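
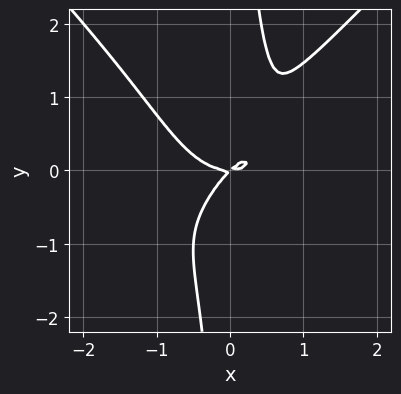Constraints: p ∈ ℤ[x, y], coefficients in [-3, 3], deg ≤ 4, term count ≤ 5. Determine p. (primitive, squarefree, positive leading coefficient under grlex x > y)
x^3*y - x*y^3 + x^3 - x*y + y^2

First, degree: no degree-3 curve has this shape, so deg p = 4.
Next, from the visible intercepts: it meets the y-axis at y = 0 (among the integer gridlines); it meets the x-axis at x = 0 (among the integer gridlines).
Finally, assembling these constraints gives the stated polynomial.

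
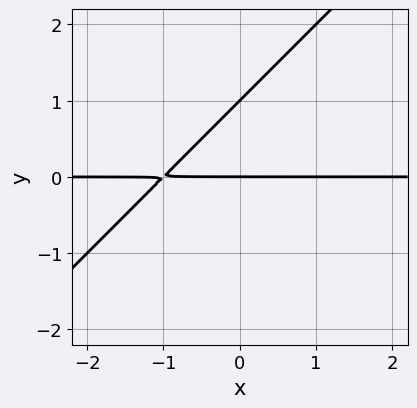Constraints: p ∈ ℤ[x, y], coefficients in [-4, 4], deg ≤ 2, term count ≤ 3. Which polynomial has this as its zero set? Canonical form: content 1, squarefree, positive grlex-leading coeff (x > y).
x*y - y^2 + y

First, degree: the shape is more complex than any degree-1 curve, so deg p = 2.
Next, from the visible intercepts: every point of the x-axis in the box is on the curve; among the integer gridlines, it crosses the y-axis at y ∈ {0, 1}.
Finally, the integer polynomial consistent with all of this is the stated p.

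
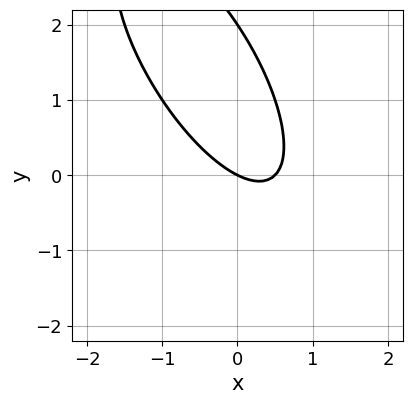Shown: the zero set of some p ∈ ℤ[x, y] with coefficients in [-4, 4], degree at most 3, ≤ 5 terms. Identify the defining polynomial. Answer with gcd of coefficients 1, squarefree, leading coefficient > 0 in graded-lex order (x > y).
2*x^2 + 2*x*y + y^2 - x - 2*y

First, degree: the shape is more complex than any degree-1 curve, so deg p = 2.
Next, reading off the gridlines: one x-axis crossing is at x = 0; among the integer gridlines, it crosses the y-axis at y ∈ {0, 2}.
Finally, fitting integer coefficients to these (and the overall shape) gives p.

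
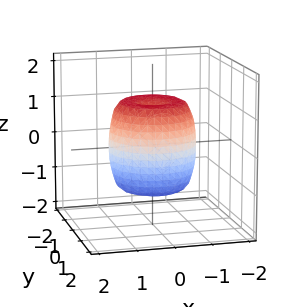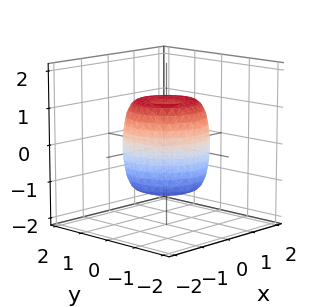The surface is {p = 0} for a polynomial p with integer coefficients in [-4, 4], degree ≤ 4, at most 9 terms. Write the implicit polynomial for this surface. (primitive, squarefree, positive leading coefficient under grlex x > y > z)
The degree is 4 — no degree-3 surface has this shape.
Symmetry: the z-axis is an axis of rotation, so x and y enter only as x² + y².
Observable constraints: the z-axis gridline crossings are at z ∈ {-1, 1}; a circular section at z = 0 has radius between 1 and 2.
Putting this together gives p.

2*x^4 + 4*x^2*y^2 + 2*y^4 - 2*x^2 - 2*y^2 + z^2 - 1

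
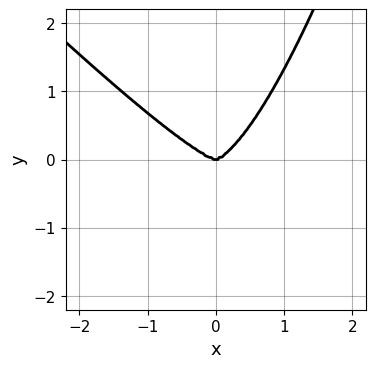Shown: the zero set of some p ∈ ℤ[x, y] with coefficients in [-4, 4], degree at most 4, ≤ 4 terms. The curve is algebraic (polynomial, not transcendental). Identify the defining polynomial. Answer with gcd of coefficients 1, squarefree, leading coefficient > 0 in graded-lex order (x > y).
x^4 + x^3*y - y^3

(a) deg p = 4. A generic line meets the curve in up to 4 points.
(b) Checking where it meets the axes: one x-axis crossing is at x = 0; it meets the y-axis at y = 0 (among the integer gridlines).
(c) Together with the visible shape, these determine p as stated.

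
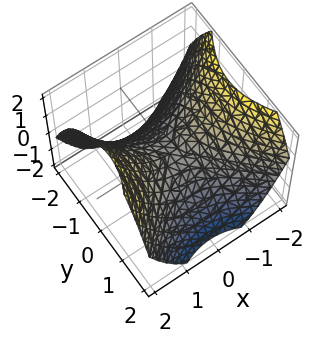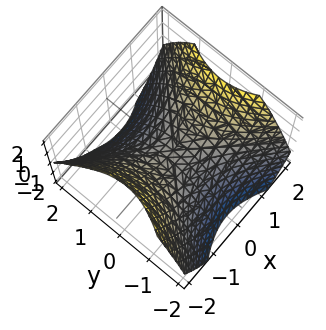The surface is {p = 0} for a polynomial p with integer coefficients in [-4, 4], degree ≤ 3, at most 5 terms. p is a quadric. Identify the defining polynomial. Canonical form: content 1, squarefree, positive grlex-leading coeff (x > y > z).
2*x^2 - 2*y^2 - 3*z

(a) Degree: a hyperbolic paraboloid; a quadric, so deg p = 2.
(b) Symmetries: the x ↦ −x reflection is a symmetry, so x appears only in even powers; mirror symmetry y ↦ −y ⇒ only even powers of y.
(c) From the axis intercepts and sections: one y-axis crossing is at y = 0; it crosses the x-axis at the gridline x = 0; it meets the z-axis at z = 0 (among the integer gridlines).
(d) The integer polynomial consistent with all of this is the stated p.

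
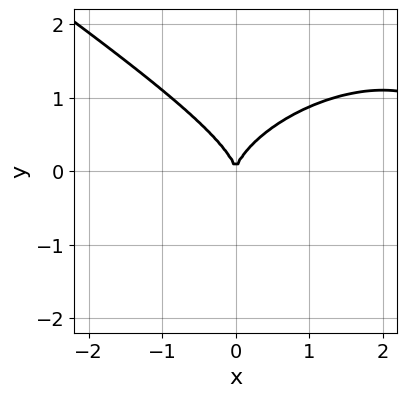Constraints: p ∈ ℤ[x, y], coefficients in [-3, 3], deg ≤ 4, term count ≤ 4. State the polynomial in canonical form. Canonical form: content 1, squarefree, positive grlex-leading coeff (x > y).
1. Degree: the shape is more complex than any degree-2 curve, so deg p = 3.
2. From the axis intercepts and sections: it crosses the x-axis at the gridline x = 0; it crosses the y-axis at the gridline y = 0.
3. Together with the visible shape, these determine p as stated.

x^3 + 3*y^3 - 3*x^2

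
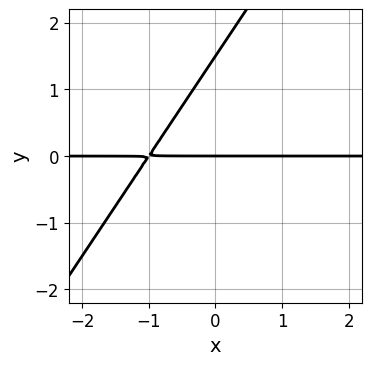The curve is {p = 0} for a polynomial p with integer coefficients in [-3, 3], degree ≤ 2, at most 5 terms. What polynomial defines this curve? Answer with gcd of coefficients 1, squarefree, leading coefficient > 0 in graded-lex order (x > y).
(a) The degree is 2 — a generic line meets the curve in up to 2 points.
(b) From the visible intercepts: every point of the x-axis in the box is on the curve; one y-axis crossing is at y = 0.
(c) These observations pin down the coefficients.

3*x*y - 2*y^2 + 3*y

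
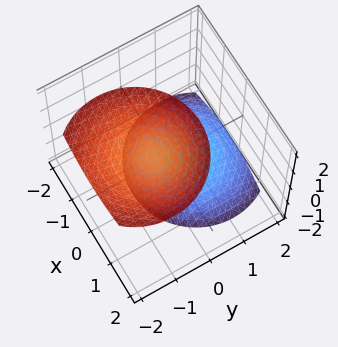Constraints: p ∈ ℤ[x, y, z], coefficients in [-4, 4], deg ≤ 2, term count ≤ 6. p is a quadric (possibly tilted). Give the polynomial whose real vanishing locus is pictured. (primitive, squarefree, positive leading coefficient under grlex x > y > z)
3*x^2 - x*z + 3*y^2 + 3*y*z - 2*z^2 + 3

1. I count 2 distinct pieces.
2. Degree: the shape is more complex than any degree-1 surface, so deg p = 2.
3. Observable constraints: the surface avoids every integer x-axis point in the box; the surface avoids every integer y-axis point in the box.
4. Solving for integer coefficients yields p as stated.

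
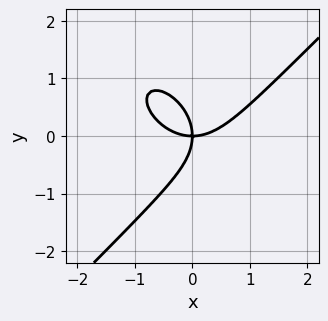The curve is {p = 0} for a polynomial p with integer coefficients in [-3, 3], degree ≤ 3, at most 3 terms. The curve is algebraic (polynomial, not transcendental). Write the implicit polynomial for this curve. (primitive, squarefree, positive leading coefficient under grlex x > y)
First, degree: no degree-2 curve has this shape, so deg p = 3.
Next, reading off the gridlines: it crosses the x-axis at the gridline x = 0; one y-axis crossing is at y = 0.
Finally, assembling these constraints gives the stated polynomial.

2*x^3 - 2*y^3 - 3*x*y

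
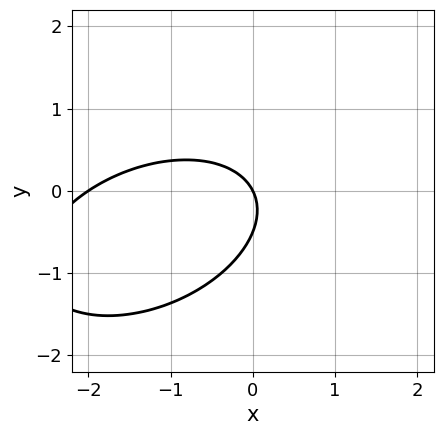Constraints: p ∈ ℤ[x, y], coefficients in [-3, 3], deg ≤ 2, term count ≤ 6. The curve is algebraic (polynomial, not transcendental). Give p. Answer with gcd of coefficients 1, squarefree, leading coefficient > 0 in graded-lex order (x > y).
x^2 - x*y + 2*y^2 + 2*x + y

(a) Degree: a generic line meets the curve in up to 2 points, so deg p = 2.
(b) From the visible intercepts: the x-axis gridline crossings are at x ∈ {-2, 0}; one y-axis crossing is at y = 0.
(c) The integer polynomial consistent with all of this is the stated p.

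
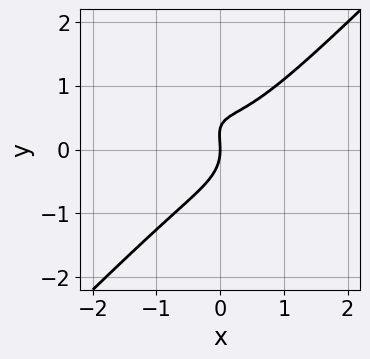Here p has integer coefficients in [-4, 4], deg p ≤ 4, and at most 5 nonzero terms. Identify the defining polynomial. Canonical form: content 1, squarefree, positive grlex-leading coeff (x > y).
1. The degree is 3 — a generic line meets the curve in up to 3 points.
2. Reading off the gridlines: one y-axis crossing is at y = 0; it crosses the x-axis at the gridline x = 0.
3. Matching integer coefficients to the picture gives p.

3*x^3 - 3*y^3 - 2*x*y + y^2 + 2*x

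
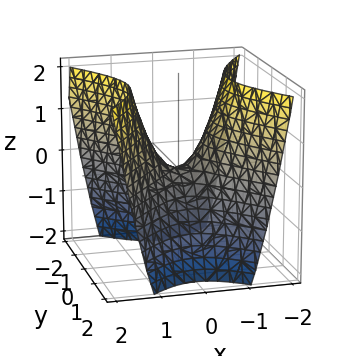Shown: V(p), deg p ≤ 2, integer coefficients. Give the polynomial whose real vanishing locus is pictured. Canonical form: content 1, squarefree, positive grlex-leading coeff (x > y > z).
Degree: a saddle surface; a quadric, so deg p = 2.
Symmetries: it's symmetric under x → −x, forcing even powers of x; the y ↦ −y reflection is a symmetry, so y appears only in even powers.
Checking where it meets the axes: one x-axis crossing is at x = 0; it crosses the y-axis at the gridline y = 0; it meets the z-axis at z = 0 (among the integer gridlines).
Matching integer coefficients to the picture gives p.

3*x^2 - 2*y^2 - 2*z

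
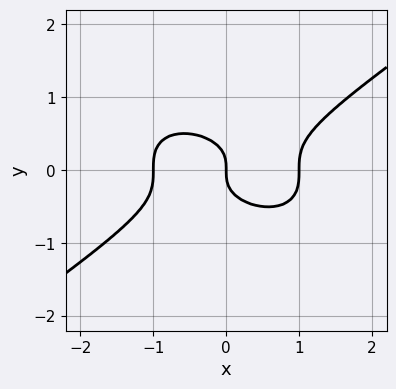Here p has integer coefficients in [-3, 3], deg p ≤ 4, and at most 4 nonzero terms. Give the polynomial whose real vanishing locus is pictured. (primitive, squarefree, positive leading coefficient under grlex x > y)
x^3 - 3*y^3 - x

First, degree: the shape is more complex than any degree-2 curve, so deg p = 3.
Next, checking where it meets the axes: the x-axis gridline crossings are at x ∈ {-1, 0, 1}; it meets the y-axis at y = 0 (among the integer gridlines).
Finally, assembling these constraints gives the stated polynomial.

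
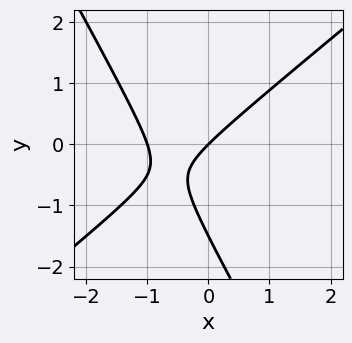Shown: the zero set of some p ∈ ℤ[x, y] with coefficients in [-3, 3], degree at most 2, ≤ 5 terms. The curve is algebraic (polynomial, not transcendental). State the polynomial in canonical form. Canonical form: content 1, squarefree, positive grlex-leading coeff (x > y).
3*x^2 - 2*x*y - 2*y^2 + 3*x - 3*y

First, the degree is 2 — a generic line meets the curve in up to 2 points.
Then, from the visible intercepts: one y-axis crossing is at y = 0; the x-axis gridline crossings are at x ∈ {-1, 0}.
Finally, matching integer coefficients to the picture gives p.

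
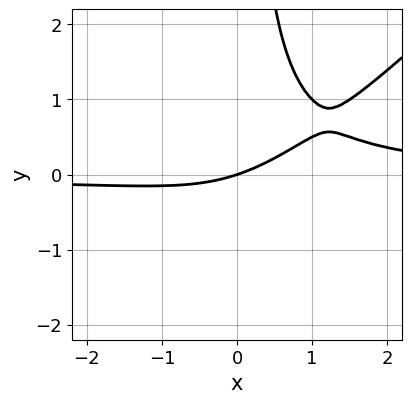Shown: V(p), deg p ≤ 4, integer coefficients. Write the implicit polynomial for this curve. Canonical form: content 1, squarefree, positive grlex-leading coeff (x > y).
2*x^2*y - 2*x*y^2 - 2*x*y - x + 3*y

(a) The degree is 3 — no degree-2 curve has this shape.
(b) From the visible intercepts: one x-axis crossing is at x = 0; it meets the y-axis at y = 0 (among the integer gridlines).
(c) Assembling these constraints gives the stated polynomial.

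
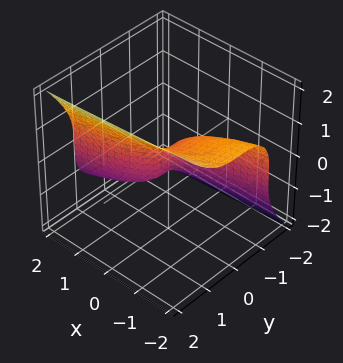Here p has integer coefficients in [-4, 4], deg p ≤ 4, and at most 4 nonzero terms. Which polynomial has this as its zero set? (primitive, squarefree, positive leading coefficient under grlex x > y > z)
3*y^3 - 2*z^3 - 2*x

1. Degree: no degree-2 surface has this shape, so deg p = 3.
2. From the visible intercepts: one x-axis crossing is at x = 0; one z-axis crossing is at z = 0.
3. Solving for integer coefficients yields p as stated.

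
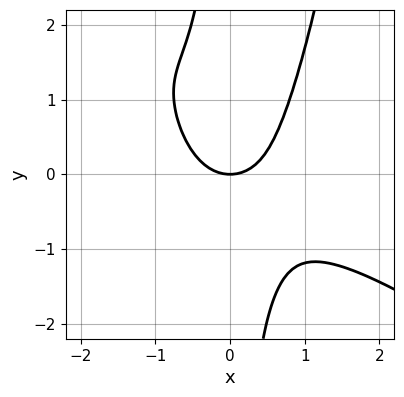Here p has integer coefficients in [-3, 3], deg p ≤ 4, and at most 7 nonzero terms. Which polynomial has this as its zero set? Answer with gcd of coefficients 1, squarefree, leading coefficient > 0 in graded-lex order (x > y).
2*x^4 + 3*x^3*y - 2*x*y^2 + 2*x^2 - 2*y

First, deg p = 4. A generic line meets the curve in up to 4 points.
Then, from the visible intercepts: it crosses the x-axis at the gridline x = 0; it meets the y-axis at y = 0 (among the integer gridlines).
Finally, assembling these constraints gives the stated polynomial.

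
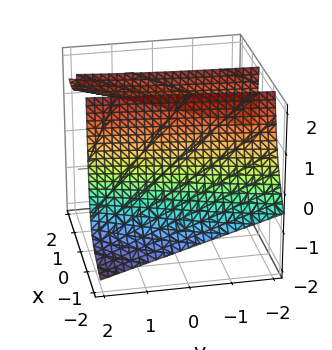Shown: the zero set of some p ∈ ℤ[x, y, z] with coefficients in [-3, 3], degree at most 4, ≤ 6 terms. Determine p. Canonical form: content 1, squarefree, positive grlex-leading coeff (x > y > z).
1. I count 2 distinct pieces.
2. The degree is 3 — a generic line meets the surface in up to 3 points.
3. From the visible intercepts: the surface avoids every integer z-axis point in the box; no y-intercept at any integer in the box.
4. Matching integer coefficients to the picture gives p.

x^3 - 2*x^2*z + x*y - x*z + 2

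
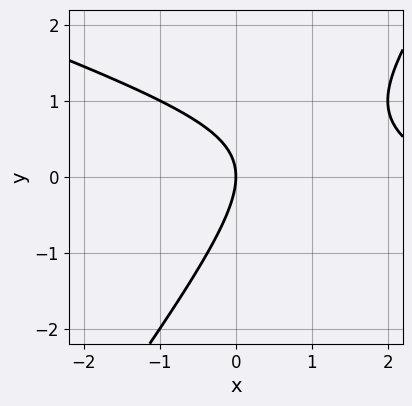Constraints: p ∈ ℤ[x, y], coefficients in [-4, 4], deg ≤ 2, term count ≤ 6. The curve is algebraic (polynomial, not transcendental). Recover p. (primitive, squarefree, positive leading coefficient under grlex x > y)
The degree is 2 — the shape is more complex than any degree-1 curve.
From the axis intercepts and sections: it meets the y-axis at y = 0 (among the integer gridlines); one x-axis crossing is at x = 0.
Assembling these constraints gives the stated polynomial.

x^2 + 2*x*y - 2*y^2 - 3*x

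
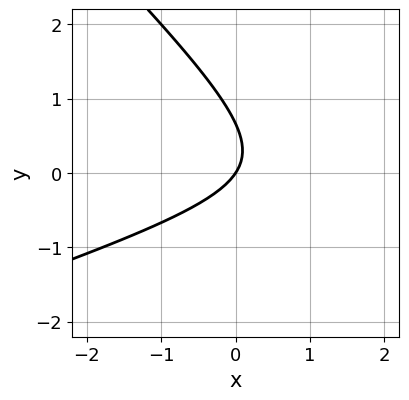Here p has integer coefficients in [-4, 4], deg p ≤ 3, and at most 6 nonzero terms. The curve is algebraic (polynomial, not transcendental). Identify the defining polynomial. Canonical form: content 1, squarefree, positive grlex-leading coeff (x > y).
(a) deg p = 2. A generic line meets the curve in up to 2 points.
(b) Checking where it meets the axes: one x-axis crossing is at x = 0; it crosses the y-axis at the gridline y = 0.
(c) Putting this together gives p.

x^2 - 2*x*y - 3*y^2 - 3*x + 2*y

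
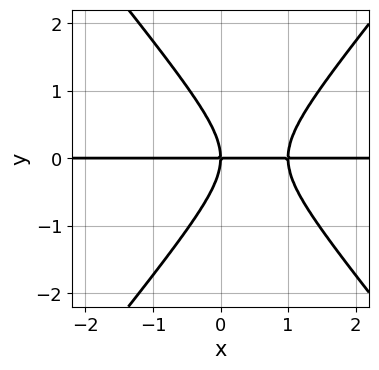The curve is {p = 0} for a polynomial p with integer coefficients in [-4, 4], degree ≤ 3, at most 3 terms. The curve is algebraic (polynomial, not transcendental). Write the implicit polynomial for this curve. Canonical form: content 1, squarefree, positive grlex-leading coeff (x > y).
3*x^2*y - 2*y^3 - 3*x*y

1. deg p = 3. A generic line meets the curve in up to 3 points.
2. From the axis intercepts and sections: it meets the y-axis at y = 0 (among the integer gridlines); every point of the x-axis in the box is on the curve.
3. These observations pin down the coefficients.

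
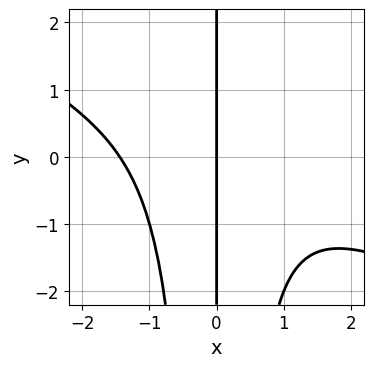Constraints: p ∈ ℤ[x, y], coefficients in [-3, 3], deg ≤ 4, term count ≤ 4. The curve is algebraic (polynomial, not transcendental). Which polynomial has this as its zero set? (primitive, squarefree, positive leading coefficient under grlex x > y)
(a) Degree: the shape is more complex than any degree-3 curve, so deg p = 4.
(b) From the axis intercepts and sections: the visible y-axis segment lies entirely on the curve; it meets the x-axis at x = 0 (among the integer gridlines).
(c) Putting this together gives p.

x^4 + 2*x^3*y + 3*x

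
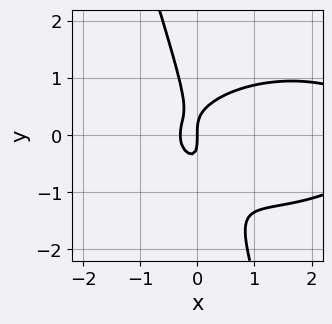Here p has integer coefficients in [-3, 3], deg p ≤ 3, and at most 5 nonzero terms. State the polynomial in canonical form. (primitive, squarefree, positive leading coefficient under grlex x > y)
Degree: a generic line meets the curve in up to 3 points, so deg p = 3.
From the axis intercepts and sections: it crosses the y-axis at the gridline y = 0; one x-axis crossing is at x = 0.
Together with the visible shape, these determine p as stated.

x^3 + 3*x*y^2 + y^3 - 3*x^2 - x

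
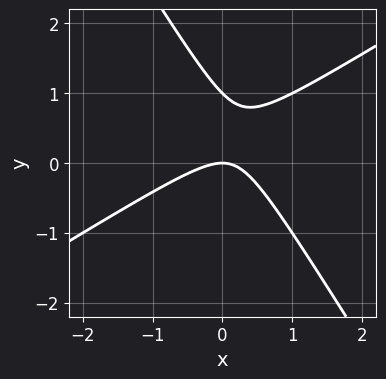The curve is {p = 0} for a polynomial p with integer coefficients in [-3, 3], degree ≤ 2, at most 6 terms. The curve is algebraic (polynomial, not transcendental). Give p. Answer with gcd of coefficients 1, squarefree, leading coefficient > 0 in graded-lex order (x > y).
x^2 - x*y - y^2 + y

1. Degree: no degree-1 curve has this shape, so deg p = 2.
2. Reading off the gridlines: it meets the x-axis at x = 0 (among the integer gridlines); among the integer gridlines, it crosses the y-axis at y ∈ {0, 1}.
3. Matching integer coefficients to the picture gives p.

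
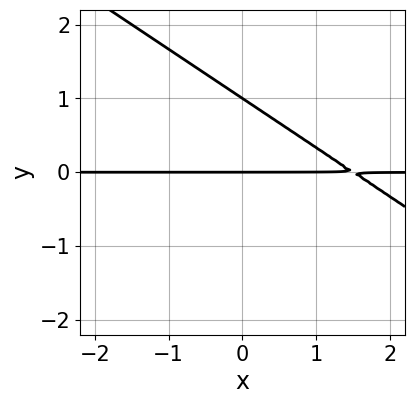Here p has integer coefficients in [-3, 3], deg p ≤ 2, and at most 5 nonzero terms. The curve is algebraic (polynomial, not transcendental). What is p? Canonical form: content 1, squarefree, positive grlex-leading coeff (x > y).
2*x*y + 3*y^2 - 3*y

1. deg p = 2.
2. Observable constraints: among the integer gridlines, it crosses the y-axis at y ∈ {0, 1}; every point of the x-axis in the box is on the curve.
3. Together with the visible shape, these determine p as stated.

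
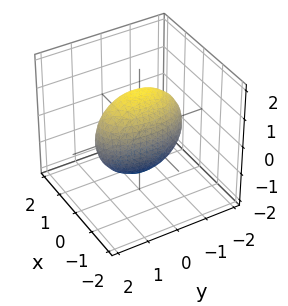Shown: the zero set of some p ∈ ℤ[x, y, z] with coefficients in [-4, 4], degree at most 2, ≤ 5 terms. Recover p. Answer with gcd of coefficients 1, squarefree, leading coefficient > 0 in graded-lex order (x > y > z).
3*x^2 + y^2 + z^2 - 2

First, the degree is 2 — a closed, bounded, convex surface; a quadric.
Then, symmetries: mirror symmetry x ↦ −x ⇒ only even powers of x; the z ↦ −z reflection is a symmetry, so z appears only in even powers; mirror symmetry y ↦ −y ⇒ only even powers of y.
Finally, fitting integer coefficients to these (and the overall shape) gives p.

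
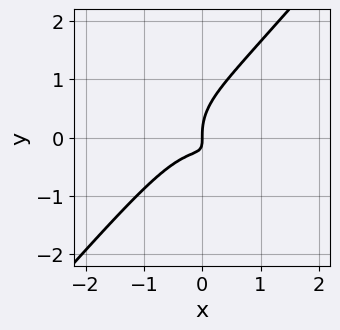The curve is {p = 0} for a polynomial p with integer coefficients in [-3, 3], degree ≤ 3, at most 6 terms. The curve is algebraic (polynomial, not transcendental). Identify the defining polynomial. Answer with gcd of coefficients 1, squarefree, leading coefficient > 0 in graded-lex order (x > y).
deg p = 3. A generic line meets the curve in up to 3 points.
Observable constraints: it meets the y-axis at y = 0 (among the integer gridlines); one x-axis crossing is at x = 0.
Assembling these constraints gives the stated polynomial.

3*x^3 - 2*y^3 + 3*x*y + x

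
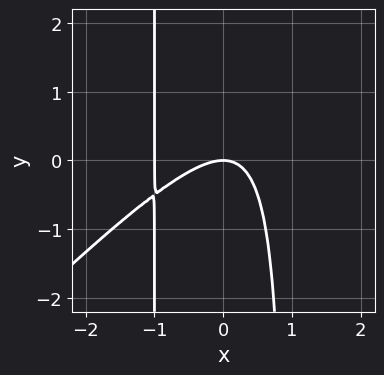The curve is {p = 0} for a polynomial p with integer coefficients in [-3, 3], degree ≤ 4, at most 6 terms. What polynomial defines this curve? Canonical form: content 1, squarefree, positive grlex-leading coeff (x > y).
x^3 - x^2*y + x^2 + y

deg p = 3. No degree-2 curve has this shape.
From the axis intercepts and sections: one y-axis crossing is at y = 0; among the integer gridlines, it crosses the x-axis at x ∈ {-1, 0}.
Fitting integer coefficients to these (and the overall shape) gives p.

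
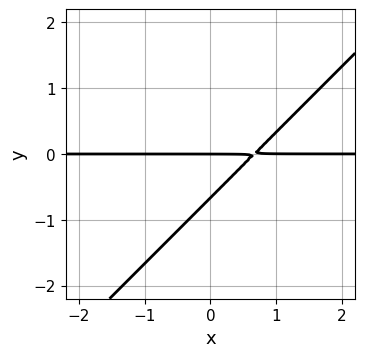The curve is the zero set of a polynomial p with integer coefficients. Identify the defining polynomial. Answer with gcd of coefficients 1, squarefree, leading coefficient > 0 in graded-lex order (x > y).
1. Degree: the shape is more complex than any degree-1 curve, so deg p = 2.
2. Checking where it meets the axes: every point of the x-axis in the box is on the curve; it crosses the y-axis at the gridline y = 0.
3. Fitting integer coefficients to these (and the overall shape) gives p.

3*x*y - 3*y^2 - 2*y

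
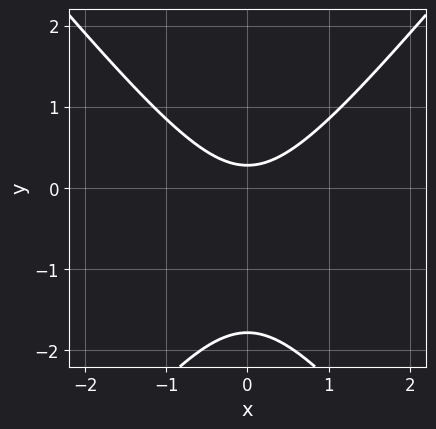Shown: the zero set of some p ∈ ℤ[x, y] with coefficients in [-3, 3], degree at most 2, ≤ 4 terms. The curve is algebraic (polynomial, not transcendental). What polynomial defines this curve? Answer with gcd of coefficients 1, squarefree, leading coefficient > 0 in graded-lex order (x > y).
deg p = 2. No degree-1 curve has this shape.
Symmetries: mirror symmetry x ↦ −x ⇒ only even powers of x.
From the axis intercepts and sections: no x-intercept at any integer in the box.
These observations pin down the coefficients.

3*x^2 - 2*y^2 - 3*y + 1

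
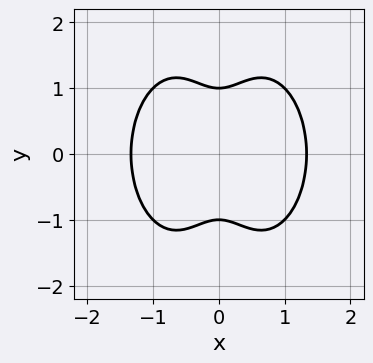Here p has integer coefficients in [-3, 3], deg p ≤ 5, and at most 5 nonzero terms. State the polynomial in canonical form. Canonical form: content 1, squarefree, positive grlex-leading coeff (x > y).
2*x^4 + x^2*y^2 - 3*x^2 + y^2 - 1

deg p = 4. No degree-3 curve has this shape.
Symmetries: mirror symmetry y ↦ −y ⇒ only even powers of y; it's symmetric under x → −x, forcing even powers of x.
Against the integer gridlines: the y-axis gridline crossings are at y ∈ {-1, 1}.
These observations pin down the coefficients.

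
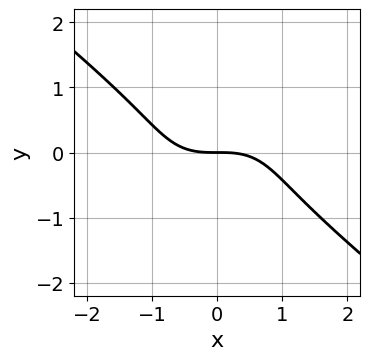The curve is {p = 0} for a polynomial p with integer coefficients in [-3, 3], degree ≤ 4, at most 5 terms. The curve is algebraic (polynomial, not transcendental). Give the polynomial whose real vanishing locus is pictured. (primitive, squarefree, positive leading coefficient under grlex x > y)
x^3 + 2*y^3 + 2*y

First, the degree is 3 — a generic line meets the curve in up to 3 points.
Next, from the visible intercepts: it crosses the y-axis at the gridline y = 0; it meets the x-axis at x = 0 (among the integer gridlines).
Finally, together with the visible shape, these determine p as stated.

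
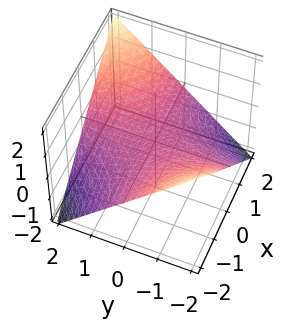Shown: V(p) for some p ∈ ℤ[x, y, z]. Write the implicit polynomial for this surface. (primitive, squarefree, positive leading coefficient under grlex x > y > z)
x*y - 2*z

(a) The degree is 2 — a saddle surface; a quadric.
(b) Reading off the gridlines: every point of the y-axis in the box is on the surface; the visible x-axis segment lies entirely on the surface; it crosses the z-axis at the gridline z = 0.
(c) Assembling these constraints gives the stated polynomial.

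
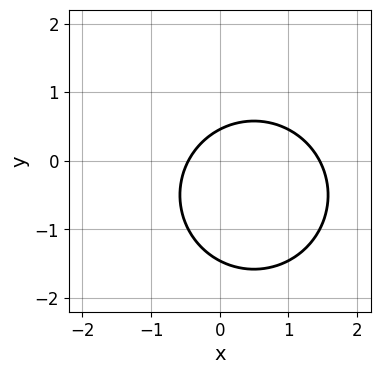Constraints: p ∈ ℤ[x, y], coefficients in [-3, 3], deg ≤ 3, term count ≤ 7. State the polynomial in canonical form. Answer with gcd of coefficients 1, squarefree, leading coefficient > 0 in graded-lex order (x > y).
(a) deg p = 2. A generic line meets the curve in up to 2 points.
(b) Putting this together gives p.

3*x^2 + 3*y^2 - 3*x + 3*y - 2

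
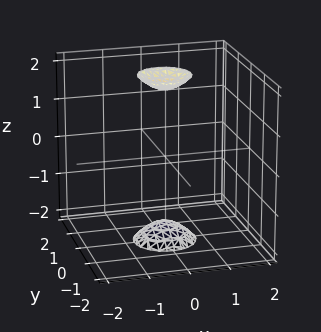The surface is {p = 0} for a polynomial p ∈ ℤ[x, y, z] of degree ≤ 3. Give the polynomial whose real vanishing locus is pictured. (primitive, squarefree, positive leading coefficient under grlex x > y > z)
1. I count 2 distinct pieces. Treating them together as one polynomial.
2. The degree is 2 — two sheets facing apart; a quadric.
3. Symmetries: the z-axis is an axis of rotation, so x and y enter only as x² + y²; mirror symmetry z ↦ −z ⇒ only even powers of z.
4. Observable constraints: a circular section at z = 2 has radius between 0 and 1; no y-intercept at any integer in the box; no x-intercept at any integer in the box.
5. Fitting integer coefficients to these (and the overall shape) gives p.

3*x^2 + 3*y^2 - z^2 + 3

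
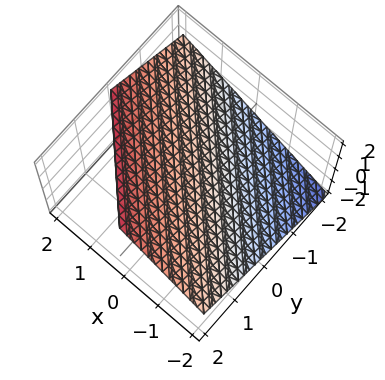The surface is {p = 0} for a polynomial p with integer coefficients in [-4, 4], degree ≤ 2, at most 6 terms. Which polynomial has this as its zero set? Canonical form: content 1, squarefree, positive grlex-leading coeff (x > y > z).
First, degree: every cross-section is a straight line — this is a plane, so deg p = 1.
Then, from the visible intercepts: it meets the x-axis at x = -1 (among the integer gridlines); it crosses the y-axis at the gridline y = -1.
Finally, matching integer coefficients to the picture gives p.

2*x + 2*y - 3*z + 2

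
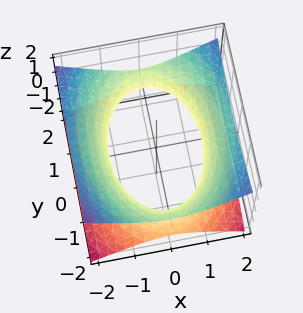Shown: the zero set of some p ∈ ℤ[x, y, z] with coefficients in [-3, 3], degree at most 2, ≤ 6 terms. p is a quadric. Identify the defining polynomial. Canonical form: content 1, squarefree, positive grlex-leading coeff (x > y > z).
1. deg p = 2.
2. Symmetries: the y ↦ −y reflection is a symmetry, so y appears only in even powers; the z ↦ −z reflection is a symmetry, so z appears only in even powers; mirror symmetry x ↦ −x ⇒ only even powers of x.
3. From the visible intercepts: the surface avoids every integer z-axis point in the box.
4. Solving for integer coefficients yields p as stated.

2*x^2 + y^2 - 3*z^2 - 3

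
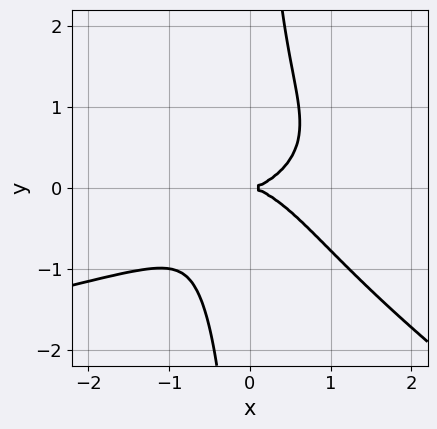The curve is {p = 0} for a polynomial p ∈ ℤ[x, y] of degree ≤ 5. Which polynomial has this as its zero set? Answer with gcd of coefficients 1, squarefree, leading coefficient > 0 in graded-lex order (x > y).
2*x^2*y^2 + 3*x*y^3 + 2*x^3 - 3*y^2

1. The degree is 4 — a generic line meets the curve in up to 4 points.
2. Reading off the gridlines: it crosses the y-axis at the gridline y = 0; it meets the x-axis at x = 0 (among the integer gridlines).
3. Together with the visible shape, these determine p as stated.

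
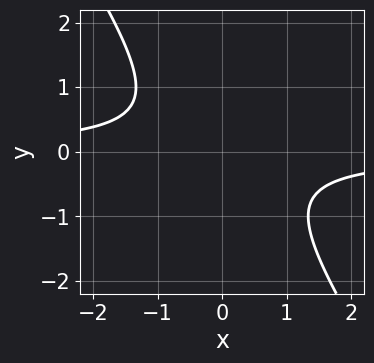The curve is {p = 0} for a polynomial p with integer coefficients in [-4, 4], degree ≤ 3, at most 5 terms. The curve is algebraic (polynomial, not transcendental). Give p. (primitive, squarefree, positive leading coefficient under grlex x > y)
3*x*y + 2*y^2 + 2

The degree is 2 — no degree-1 curve has this shape.
From the axis intercepts and sections: the curve avoids every integer x-axis point in the box; no y-intercept at any integer in the box.
These observations pin down the coefficients.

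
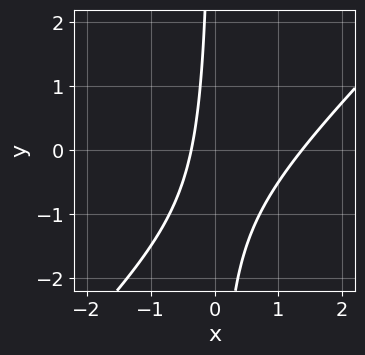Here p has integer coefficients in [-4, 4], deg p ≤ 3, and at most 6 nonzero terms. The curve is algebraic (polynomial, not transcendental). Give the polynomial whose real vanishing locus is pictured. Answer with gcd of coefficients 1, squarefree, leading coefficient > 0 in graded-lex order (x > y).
2*x^2 - 2*x*y - 2*x - 1

(a) The degree is 2 — the shape is more complex than any degree-1 curve.
(b) Checking where it meets the axes: the curve avoids every integer y-axis point in the box.
(c) Fitting integer coefficients to these (and the overall shape) gives p.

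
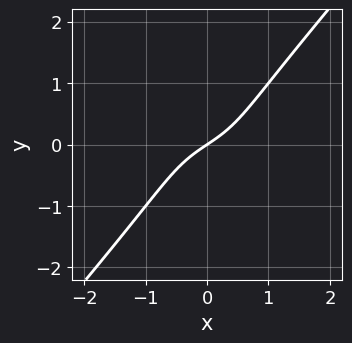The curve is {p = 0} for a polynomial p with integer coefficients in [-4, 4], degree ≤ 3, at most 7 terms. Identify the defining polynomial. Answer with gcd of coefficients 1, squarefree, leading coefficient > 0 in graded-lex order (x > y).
First, degree: the shape is more complex than any degree-2 curve, so deg p = 3.
Then, reading off the gridlines: one y-axis crossing is at y = 0; it crosses the x-axis at the gridline x = 0.
Finally, matching integer coefficients to the picture gives p.

2*x^3 + x^2*y - 2*y^3 + 2*x - 3*y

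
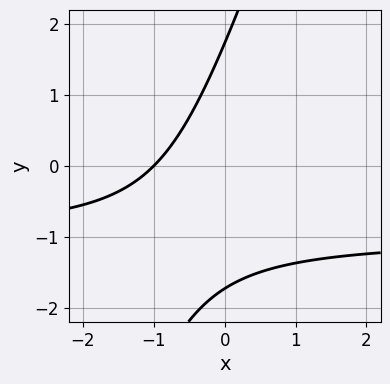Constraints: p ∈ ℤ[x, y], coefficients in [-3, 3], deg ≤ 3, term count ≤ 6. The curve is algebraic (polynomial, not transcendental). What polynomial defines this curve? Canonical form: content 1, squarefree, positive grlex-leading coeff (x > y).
3*x*y - y^2 + 3*x + 3

First, deg p = 2. No degree-1 curve has this shape.
Then, from the axis intercepts and sections: it crosses the x-axis at the gridline x = -1.
Finally, assembling these constraints gives the stated polynomial.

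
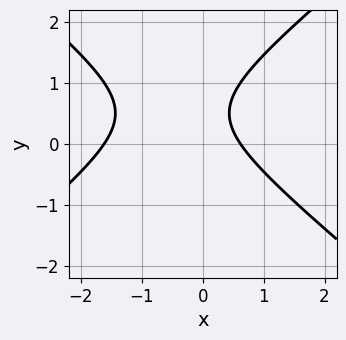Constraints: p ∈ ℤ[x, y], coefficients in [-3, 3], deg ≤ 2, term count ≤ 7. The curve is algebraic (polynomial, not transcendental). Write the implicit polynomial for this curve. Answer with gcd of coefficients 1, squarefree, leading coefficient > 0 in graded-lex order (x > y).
2*x^2 - 3*y^2 + 2*x + 3*y - 2

(a) Degree: no degree-1 curve has this shape, so deg p = 2.
(b) Checking where it meets the axes: no y-intercept at any integer in the box.
(c) Putting this together gives p.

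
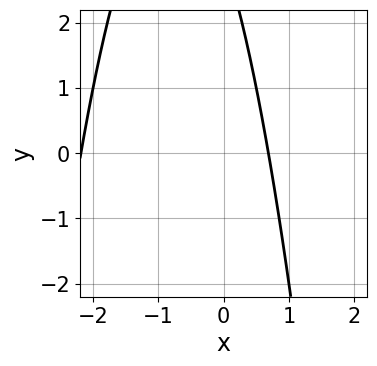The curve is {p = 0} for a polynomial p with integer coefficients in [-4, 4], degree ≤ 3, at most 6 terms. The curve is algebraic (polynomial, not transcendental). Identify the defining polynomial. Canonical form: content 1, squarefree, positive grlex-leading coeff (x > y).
deg p = 2.
Against the integer gridlines: the curve avoids every integer y-axis point in the box.
Solving for integer coefficients yields p as stated.

2*x^2 + 3*x + y - 3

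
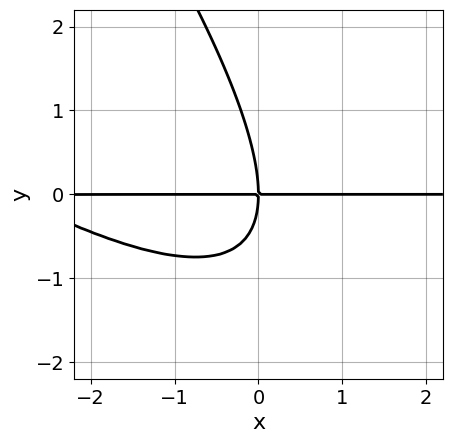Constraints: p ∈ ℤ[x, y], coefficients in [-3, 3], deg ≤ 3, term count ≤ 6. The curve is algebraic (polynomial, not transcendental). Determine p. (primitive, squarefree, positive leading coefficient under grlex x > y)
deg p = 3.
Against the integer gridlines: it meets the y-axis at y = 0 (among the integer gridlines); every point of the x-axis in the box is on the curve.
Solving for integer coefficients yields p as stated.

x^2*y + 2*x*y^2 + y^3 + 3*x*y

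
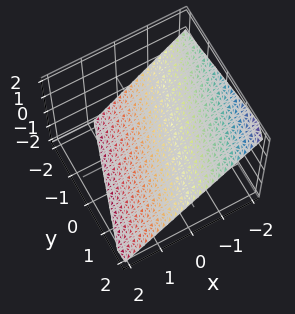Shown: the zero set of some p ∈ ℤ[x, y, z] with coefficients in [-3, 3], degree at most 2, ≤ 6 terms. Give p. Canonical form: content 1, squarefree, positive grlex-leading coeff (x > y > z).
3*x - y + 3*z + 2

(a) Degree: the surface is flat (a plane), so deg p = 1.
(b) From the axis intercepts and sections: it meets the y-axis at y = 2 (among the integer gridlines).
(c) Putting this together gives p.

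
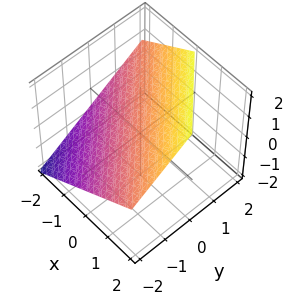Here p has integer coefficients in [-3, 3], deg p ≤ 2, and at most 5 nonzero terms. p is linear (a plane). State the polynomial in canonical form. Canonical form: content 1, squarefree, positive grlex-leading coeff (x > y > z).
First, deg p = 1.
Then, observable constraints: one x-axis crossing is at x = -1; one y-axis crossing is at y = -1.
Finally, putting this together gives p.

2*x + 2*y - 3*z + 2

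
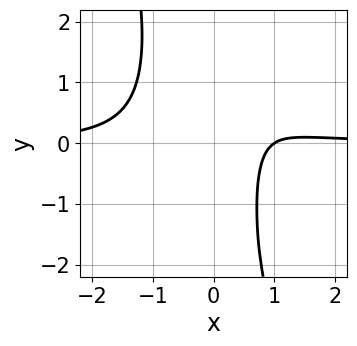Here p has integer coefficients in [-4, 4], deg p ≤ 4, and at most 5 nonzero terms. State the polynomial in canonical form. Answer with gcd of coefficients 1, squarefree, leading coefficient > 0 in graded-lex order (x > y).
3*x^3*y + x^2*y^2 - 2*x + 2

1. Degree: no degree-3 curve has this shape, so deg p = 4.
2. Against the integer gridlines: the curve avoids every integer y-axis point in the box; it crosses the x-axis at the gridline x = 1.
3. Together with the visible shape, these determine p as stated.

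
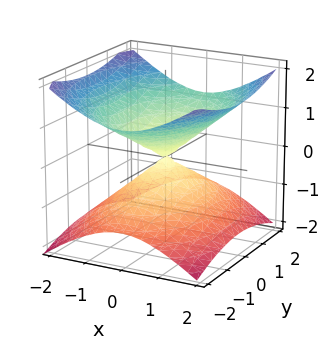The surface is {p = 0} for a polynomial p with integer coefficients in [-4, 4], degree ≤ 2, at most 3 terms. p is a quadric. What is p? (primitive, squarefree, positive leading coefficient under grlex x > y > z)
First, the degree is 2 — two nappes meeting at a single point; a quadric.
Then, symmetries: mirror symmetry z ↦ −z ⇒ only even powers of z; the y ↦ −y reflection is a symmetry, so y appears only in even powers; it's symmetric under x → −x, forcing even powers of x.
Then, from the visible intercepts: it crosses the x-axis at the gridline x = 0; one z-axis crossing is at z = 0.
Finally, these observations pin down the coefficients.

2*x^2 + y^2 - 3*z^2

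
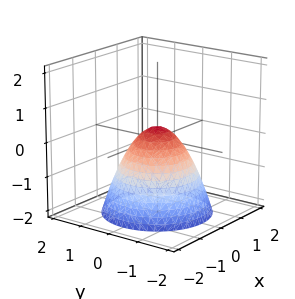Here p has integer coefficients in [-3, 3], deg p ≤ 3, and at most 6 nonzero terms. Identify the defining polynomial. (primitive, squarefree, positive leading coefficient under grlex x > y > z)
3*x^2 + 3*y^2 + 3*z - 1

deg p = 2. A generic line meets the surface in up to 2 points.
Symmetries: rotational symmetry about the z-axis ⇒ p depends on x, y only through x² + y².
Reading off the gridlines: a circular section at z = -2 has radius between 1 and 2.
Solving for integer coefficients yields p as stated.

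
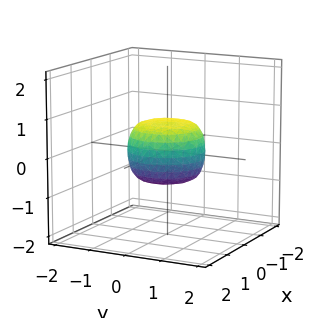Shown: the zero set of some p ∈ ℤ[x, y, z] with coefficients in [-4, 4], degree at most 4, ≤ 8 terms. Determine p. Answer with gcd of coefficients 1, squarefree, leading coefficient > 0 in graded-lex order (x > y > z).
First, degree: a generic line meets the surface in up to 4 points, so deg p = 4.
Next, symmetries: every cross-section ⟂ z is a circle, so x, y appear only via x² + y².
Then, checking where it meets the axes: the y-axis gridline crossings are at y ∈ {-1, 1}; among the integer gridlines, it crosses the x-axis at x ∈ {-1, 1}; a circular section at z = 0 has radius exactly 1.
Finally, solving for integer coefficients yields p as stated.

2*x^4 + 4*x^2*y^2 + 2*y^4 - x^2 - y^2 + 2*z^2 - 1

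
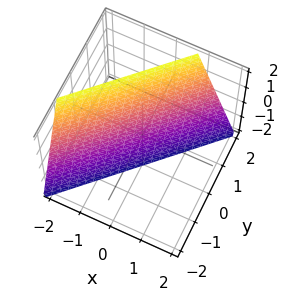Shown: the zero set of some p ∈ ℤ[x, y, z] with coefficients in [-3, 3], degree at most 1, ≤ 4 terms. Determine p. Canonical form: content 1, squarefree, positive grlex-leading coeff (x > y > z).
3*x - 3*y + z + 2

(a) Degree: the surface is flat (a plane), so deg p = 1.
(b) Checking where it meets the axes: it meets the z-axis at z = -2 (among the integer gridlines).
(c) Assembling these constraints gives the stated polynomial.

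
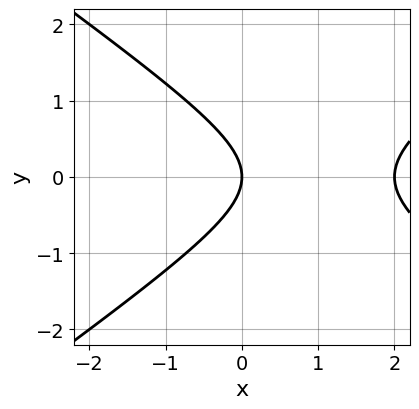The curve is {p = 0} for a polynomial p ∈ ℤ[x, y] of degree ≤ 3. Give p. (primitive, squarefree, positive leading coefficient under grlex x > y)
x^2 - 2*y^2 - 2*x

First, degree: the shape is more complex than any degree-1 curve, so deg p = 2.
Then, symmetries: it's symmetric under y → −y, forcing even powers of y.
Then, observable constraints: it crosses the y-axis at the gridline y = 0; among the integer gridlines, it crosses the x-axis at x ∈ {0, 2}.
Finally, solving for integer coefficients yields p as stated.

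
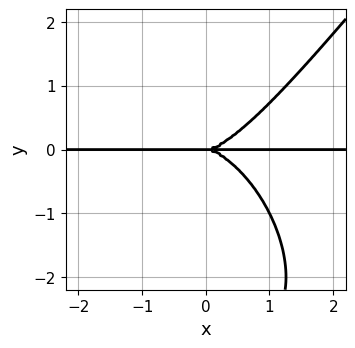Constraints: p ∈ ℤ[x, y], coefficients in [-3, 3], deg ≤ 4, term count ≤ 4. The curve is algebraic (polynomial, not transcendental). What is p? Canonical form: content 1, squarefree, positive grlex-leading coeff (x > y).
deg p = 4. The shape is more complex than any degree-3 curve.
Against the integer gridlines: one y-axis crossing is at y = 0; every point of the x-axis in the box is on the curve.
Assembling these constraints gives the stated polynomial.

2*x^3*y - y^4 - 3*y^3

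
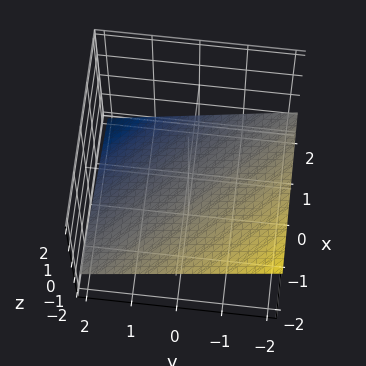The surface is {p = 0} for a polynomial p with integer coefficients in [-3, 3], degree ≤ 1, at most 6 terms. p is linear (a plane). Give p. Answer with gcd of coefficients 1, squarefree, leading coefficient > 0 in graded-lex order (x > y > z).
x + y + 3*z + 2

Degree: every cross-section is a straight line — this is a plane, so deg p = 1.
Against the integer gridlines: one y-axis crossing is at y = -2; it meets the x-axis at x = -2 (among the integer gridlines).
Assembling these constraints gives the stated polynomial.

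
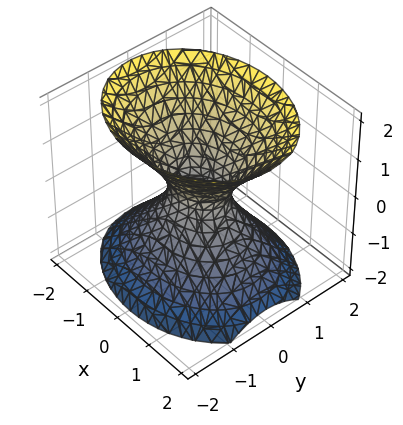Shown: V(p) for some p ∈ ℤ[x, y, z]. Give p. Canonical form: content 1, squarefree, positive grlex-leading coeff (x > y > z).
First, deg p = 2.
Next, symmetries: mirror symmetry z ↦ −z ⇒ only even powers of z; the x ↦ −x reflection is a symmetry, so x appears only in even powers; the y ↦ −y reflection is a symmetry, so y appears only in even powers.
Next, reading off the gridlines: it misses every integer gridline on the z-axis.
Finally, these observations pin down the coefficients.

2*x^2 + 3*y^2 - 2*z^2 - 1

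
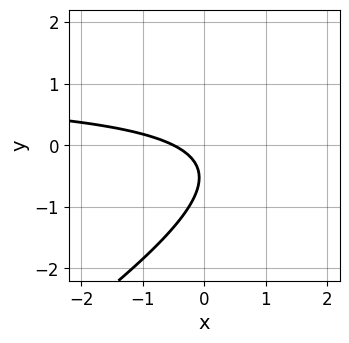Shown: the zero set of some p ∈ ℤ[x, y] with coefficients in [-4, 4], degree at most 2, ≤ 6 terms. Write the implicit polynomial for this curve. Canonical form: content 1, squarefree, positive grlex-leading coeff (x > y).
(a) deg p = 2. No degree-1 curve has this shape.
(b) Reading off the gridlines: no y-intercept at any integer in the box.
(c) These observations pin down the coefficients.

2*x*y - 3*y^2 - 2*x - 3*y - 1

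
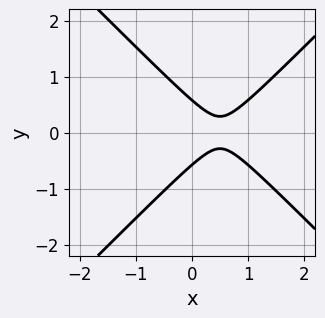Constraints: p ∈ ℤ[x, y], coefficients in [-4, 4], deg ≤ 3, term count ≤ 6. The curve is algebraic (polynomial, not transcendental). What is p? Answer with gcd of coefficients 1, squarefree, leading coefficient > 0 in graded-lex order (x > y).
3*x^2 - 3*y^2 - 3*x + 1

1. Degree: no degree-1 curve has this shape, so deg p = 2.
2. Symmetries: it's symmetric under y → −y, forcing even powers of y.
3. From the visible intercepts: it misses every integer gridline on the x-axis.
4. These observations pin down the coefficients.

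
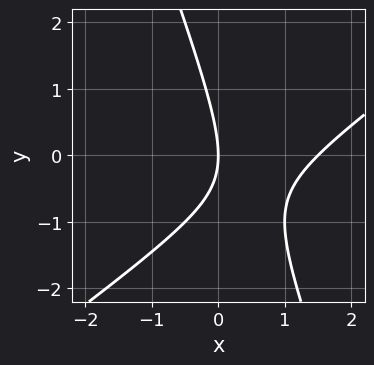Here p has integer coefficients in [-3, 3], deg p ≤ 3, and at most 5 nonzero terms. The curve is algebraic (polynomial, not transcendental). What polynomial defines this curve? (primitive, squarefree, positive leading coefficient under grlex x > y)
2*x^2 - 2*x*y - y^2 - 3*x

1. Degree: no degree-1 curve has this shape, so deg p = 2.
2. Against the integer gridlines: it meets the x-axis at x = 0 (among the integer gridlines); it crosses the y-axis at the gridline y = 0.
3. Together with the visible shape, these determine p as stated.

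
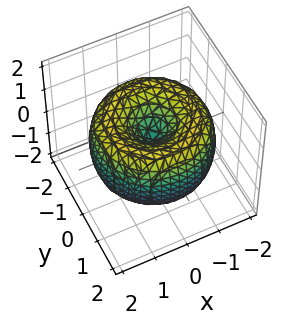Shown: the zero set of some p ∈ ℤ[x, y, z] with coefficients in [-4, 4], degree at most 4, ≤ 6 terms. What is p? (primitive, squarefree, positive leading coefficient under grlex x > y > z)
x^4 + 2*x^2*y^2 + y^4 - 3*x^2 - 3*y^2 + 2*z^2

1. The degree is 4 — a generic line meets the surface in up to 4 points.
2. Symmetries: the z-axis is an axis of rotation, so x and y enter only as x² + y².
3. Against the integer gridlines: a circular section at z = -1 has radius exactly 1; it meets the x-axis at x = 0 (among the integer gridlines).
4. Assembling these constraints gives the stated polynomial.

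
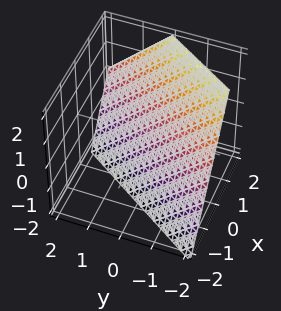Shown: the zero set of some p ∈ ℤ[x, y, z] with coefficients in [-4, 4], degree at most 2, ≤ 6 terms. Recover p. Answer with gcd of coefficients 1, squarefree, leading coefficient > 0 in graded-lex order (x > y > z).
3*x - 2*y - 2*z - 2

deg p = 1. Every cross-section is a straight line — this is a plane.
Reading off the gridlines: it meets the y-axis at y = -1 (among the integer gridlines); one z-axis crossing is at z = -1.
Assembling these constraints gives the stated polynomial.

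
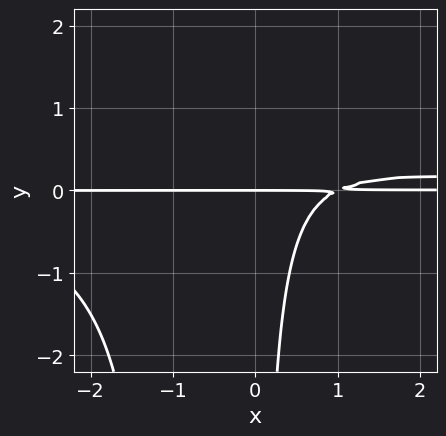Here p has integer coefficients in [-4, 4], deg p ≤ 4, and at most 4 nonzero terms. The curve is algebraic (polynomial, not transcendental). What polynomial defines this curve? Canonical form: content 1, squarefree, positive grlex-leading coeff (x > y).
(a) The degree is 4 — a generic line meets the curve in up to 4 points.
(b) Against the integer gridlines: every point of the x-axis in the box is on the curve; one y-axis crossing is at y = 0.
(c) Assembling these constraints gives the stated polynomial.

x^2*y^2 + x*y^2 - x*y + y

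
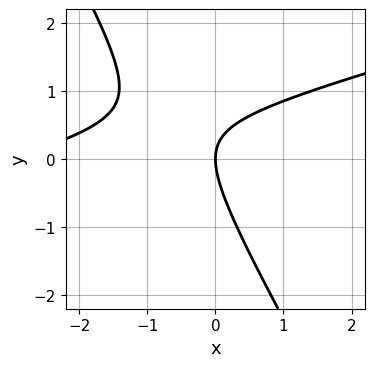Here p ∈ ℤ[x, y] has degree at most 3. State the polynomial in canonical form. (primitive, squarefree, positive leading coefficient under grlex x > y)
x^2 - 3*x*y - 2*y^2 + 3*x

1. Degree: the shape is more complex than any degree-1 curve, so deg p = 2.
2. Reading off the gridlines: it crosses the y-axis at the gridline y = 0; one x-axis crossing is at x = 0.
3. Putting this together gives p.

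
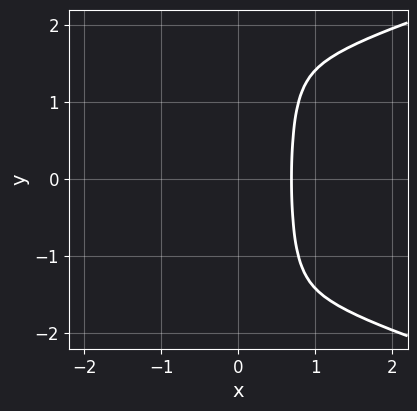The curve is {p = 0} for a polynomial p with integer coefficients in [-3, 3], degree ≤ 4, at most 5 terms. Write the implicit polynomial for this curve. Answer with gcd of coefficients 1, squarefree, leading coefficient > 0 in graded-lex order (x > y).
2*x^2*y^2 - 3*x^3 - x*y^2 + 1

First, degree: a generic line meets the curve in up to 4 points, so deg p = 4.
Next, symmetries: it's symmetric under y → −y, forcing even powers of y.
Then, from the visible intercepts: no y-intercept at any integer in the box.
Finally, solving for integer coefficients yields p as stated.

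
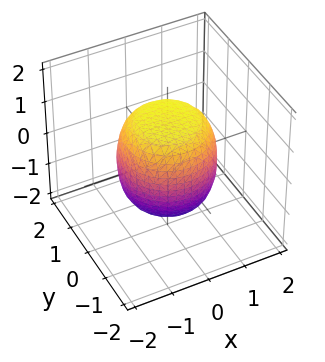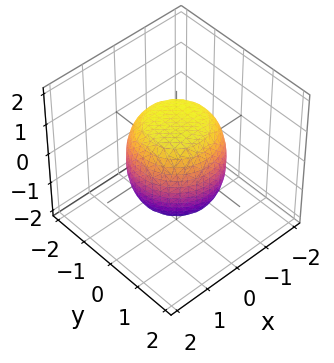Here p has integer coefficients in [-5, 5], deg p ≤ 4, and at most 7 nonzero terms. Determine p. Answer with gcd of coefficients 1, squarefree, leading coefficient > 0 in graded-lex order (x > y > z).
2*x^4 + 4*x^2*y^2 + 2*y^4 - x^2 - y^2 + 2*z^2 - 3

First, the degree is 4 — no degree-3 surface has this shape.
Then, symmetry: every cross-section ⟂ z is a circle, so x, y appear only via x² + y².
Then, from the axis intercepts and sections: a circular section at z = 1 has radius exactly 1.
Finally, these observations pin down the coefficients.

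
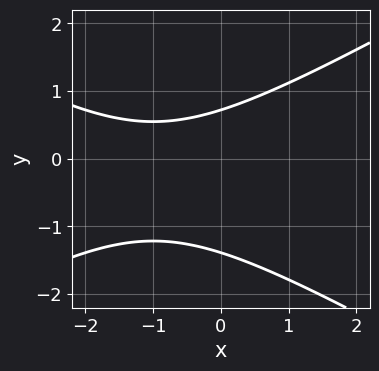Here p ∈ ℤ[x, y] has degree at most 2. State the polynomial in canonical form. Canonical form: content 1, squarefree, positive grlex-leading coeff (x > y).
First, degree: no degree-1 curve has this shape, so deg p = 2.
Next, observable constraints: the curve avoids every integer x-axis point in the box.
Finally, matching integer coefficients to the picture gives p.

x^2 - 3*y^2 + 2*x - 2*y + 3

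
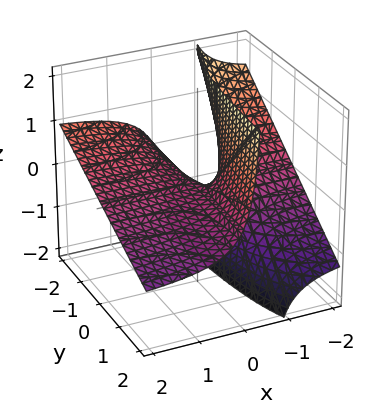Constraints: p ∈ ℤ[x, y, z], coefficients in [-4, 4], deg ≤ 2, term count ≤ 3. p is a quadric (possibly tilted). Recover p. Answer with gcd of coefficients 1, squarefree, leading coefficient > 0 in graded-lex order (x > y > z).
x*y + 2*x*z + z

1. deg p = 2.
2. From the axis intercepts and sections: the visible y-axis segment lies entirely on the surface; every point of the x-axis in the box is on the surface.
3. Solving for integer coefficients yields p as stated.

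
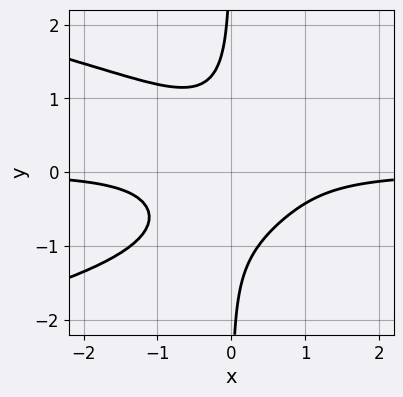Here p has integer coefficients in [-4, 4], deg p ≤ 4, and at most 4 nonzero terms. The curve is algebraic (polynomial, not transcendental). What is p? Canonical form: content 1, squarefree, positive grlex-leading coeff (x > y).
2*x*y^3 + 2*x^2*y + 1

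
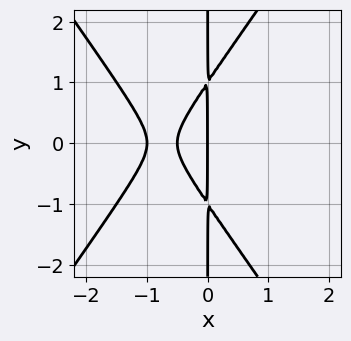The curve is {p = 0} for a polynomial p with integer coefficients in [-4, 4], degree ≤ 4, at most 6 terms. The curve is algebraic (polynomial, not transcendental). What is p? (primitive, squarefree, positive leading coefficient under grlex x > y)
1. The degree is 3 — the shape is more complex than any degree-2 curve.
2. Symmetries: mirror symmetry y ↦ −y ⇒ only even powers of y.
3. Reading off the gridlines: the x-axis gridline crossings are at x ∈ {-1, 0}; every point of the y-axis in the box is on the curve.
4. Solving for integer coefficients yields p as stated.

2*x^3 - x*y^2 + 3*x^2 + x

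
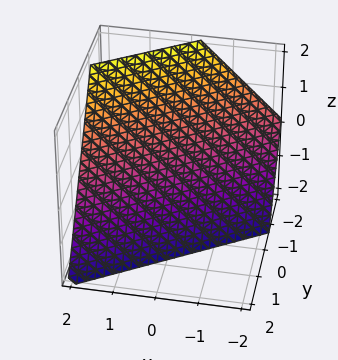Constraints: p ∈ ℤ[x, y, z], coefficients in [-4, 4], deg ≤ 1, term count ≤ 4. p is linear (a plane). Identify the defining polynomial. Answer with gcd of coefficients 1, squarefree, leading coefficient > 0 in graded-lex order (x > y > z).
2*x - 3*y - 2*z - 2

First, deg p = 1.
Next, reading off the gridlines: it crosses the x-axis at the gridline x = 1; it crosses the z-axis at the gridline z = -1.
Finally, putting this together gives p.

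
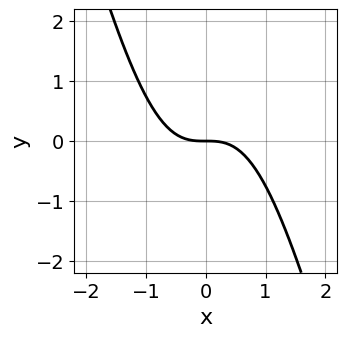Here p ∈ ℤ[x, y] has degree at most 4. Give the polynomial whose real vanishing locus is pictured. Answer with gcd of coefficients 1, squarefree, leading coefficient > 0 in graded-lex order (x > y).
3*x^3 + x^2*y + 3*y

The degree is 3 — a generic line meets the curve in up to 3 points.
Observable constraints: it crosses the y-axis at the gridline y = 0; one x-axis crossing is at x = 0.
The integer polynomial consistent with all of this is the stated p.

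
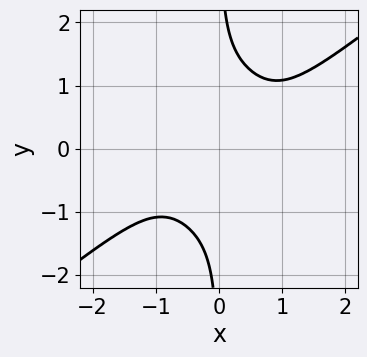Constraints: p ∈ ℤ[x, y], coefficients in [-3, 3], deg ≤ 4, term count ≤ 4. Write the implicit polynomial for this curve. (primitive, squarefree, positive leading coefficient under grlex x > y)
3*x^4 - 2*x^3*y - 3*x*y^3 + 3

1. deg p = 4.
2. Observable constraints: it misses every integer gridline on the y-axis; the curve avoids every integer x-axis point in the box.
3. Assembling these constraints gives the stated polynomial.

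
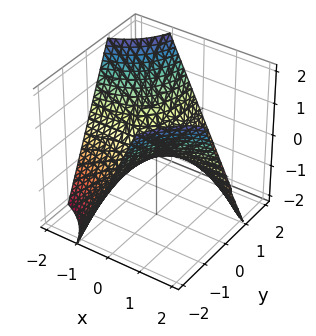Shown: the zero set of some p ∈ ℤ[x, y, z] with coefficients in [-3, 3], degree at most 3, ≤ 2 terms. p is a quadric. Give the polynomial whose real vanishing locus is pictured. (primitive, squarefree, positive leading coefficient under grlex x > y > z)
x*y + z

1. The degree is 2 — a hyperbolic paraboloid; a quadric.
2. Reading off the gridlines: the visible y-axis segment lies entirely on the surface; it meets the z-axis at z = 0 (among the integer gridlines); every point of the x-axis in the box is on the surface.
3. The integer polynomial consistent with all of this is the stated p.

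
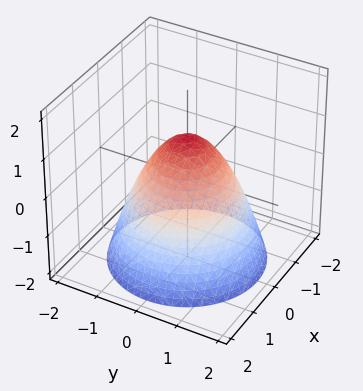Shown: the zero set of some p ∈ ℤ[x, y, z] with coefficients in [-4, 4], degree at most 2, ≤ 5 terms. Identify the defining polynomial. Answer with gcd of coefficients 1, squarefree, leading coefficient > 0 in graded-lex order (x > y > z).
x^2 + y^2 + z - 1

1. Degree: a generic line meets the surface in up to 2 points, so deg p = 2.
2. Symmetries: rotational symmetry about the z-axis ⇒ p depends on x, y only through x² + y².
3. Reading off the gridlines: it meets the z-axis at z = 1 (among the integer gridlines); the y-axis gridline crossings are at y ∈ {-1, 1}; the x-axis gridline crossings are at x ∈ {-1, 1}; a circular section at z = -2 has radius between 1 and 2.
4. Putting this together gives p.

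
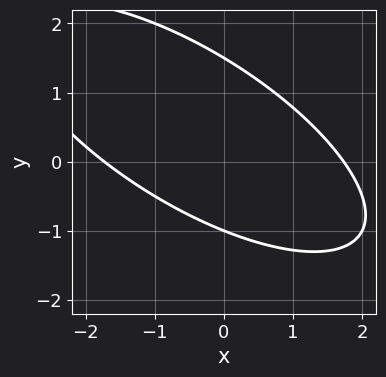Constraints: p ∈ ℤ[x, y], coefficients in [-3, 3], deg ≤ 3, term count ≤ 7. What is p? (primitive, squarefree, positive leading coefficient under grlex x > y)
x^2 + 2*x*y + 2*y^2 - y - 3

First, deg p = 2.
Then, against the integer gridlines: one y-axis crossing is at y = -1.
Finally, the integer polynomial consistent with all of this is the stated p.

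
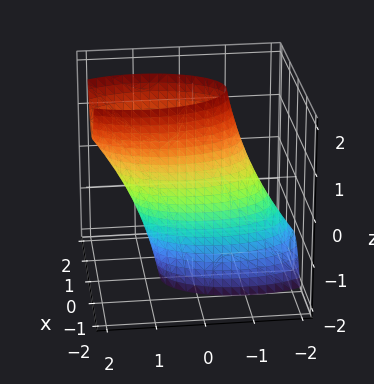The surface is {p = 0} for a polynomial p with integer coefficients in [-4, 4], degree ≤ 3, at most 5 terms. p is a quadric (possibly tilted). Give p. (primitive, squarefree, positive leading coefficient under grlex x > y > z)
3*x^2 + y^2 - y*z - 2

First, deg p = 2.
Next, from the axis intercepts and sections: it misses every integer gridline on the z-axis.
Finally, together with the visible shape, these determine p as stated.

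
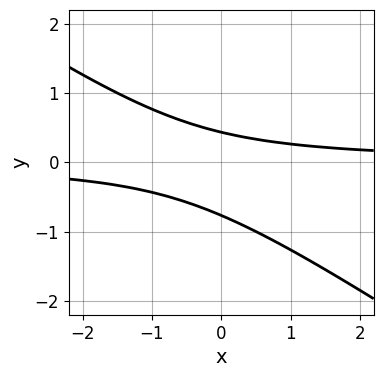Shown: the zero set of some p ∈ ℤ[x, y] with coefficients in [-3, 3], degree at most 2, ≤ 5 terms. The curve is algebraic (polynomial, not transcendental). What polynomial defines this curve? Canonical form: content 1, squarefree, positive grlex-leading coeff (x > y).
2*x*y + 3*y^2 + y - 1

deg p = 2. The shape is more complex than any degree-1 curve.
From the axis intercepts and sections: the curve avoids every integer x-axis point in the box.
Fitting integer coefficients to these (and the overall shape) gives p.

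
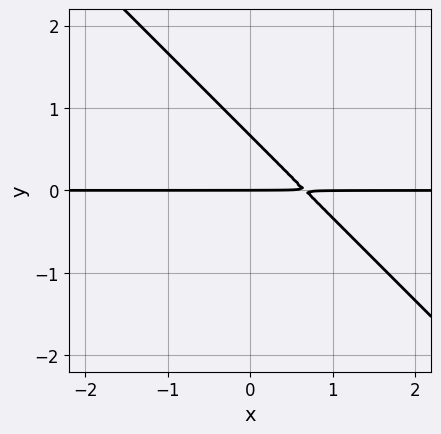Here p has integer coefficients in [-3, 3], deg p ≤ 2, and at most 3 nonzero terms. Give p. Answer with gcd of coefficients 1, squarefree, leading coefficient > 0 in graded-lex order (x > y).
(a) deg p = 2.
(b) Reading off the gridlines: the visible x-axis segment lies entirely on the curve; it crosses the y-axis at the gridline y = 0.
(c) Together with the visible shape, these determine p as stated.

3*x*y + 3*y^2 - 2*y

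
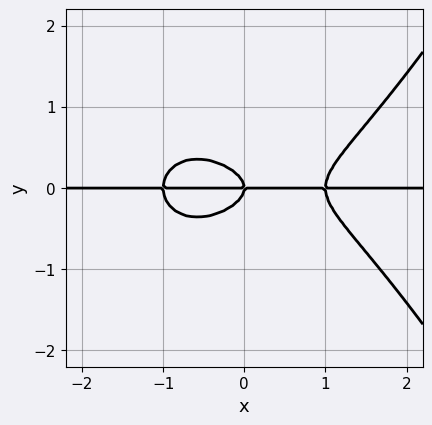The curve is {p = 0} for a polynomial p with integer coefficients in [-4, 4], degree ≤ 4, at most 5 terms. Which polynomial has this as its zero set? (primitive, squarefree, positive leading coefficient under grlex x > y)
(a) deg p = 4. No degree-3 curve has this shape.
(b) Reading off the gridlines: every point of the x-axis in the box is on the curve; it meets the y-axis at y = 0 (among the integer gridlines).
(c) These observations pin down the coefficients.

x^3*y - 3*y^3 - x*y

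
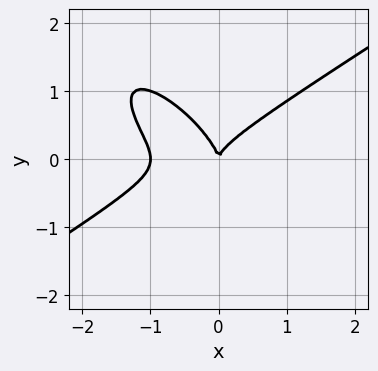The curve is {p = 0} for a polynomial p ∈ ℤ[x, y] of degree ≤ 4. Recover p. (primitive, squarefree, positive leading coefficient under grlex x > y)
1. The degree is 3 — a generic line meets the curve in up to 3 points.
2. Observable constraints: it crosses the y-axis at the gridline y = 0; among the integer gridlines, it crosses the x-axis at x ∈ {-1, 0}.
3. Putting this together gives p.

2*x^3 - 3*x*y^2 - 3*y^3 + 2*x^2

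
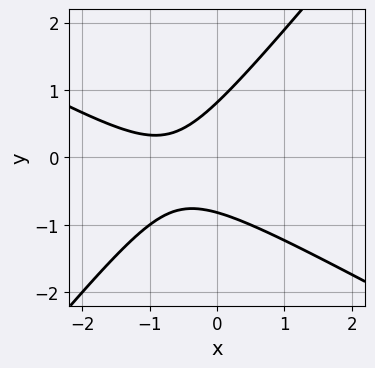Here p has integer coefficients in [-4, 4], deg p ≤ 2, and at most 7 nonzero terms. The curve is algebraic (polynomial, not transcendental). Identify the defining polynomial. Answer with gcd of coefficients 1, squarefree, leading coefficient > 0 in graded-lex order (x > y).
2*x^2 + 2*x*y - 3*y^2 + 3*x + 2

(a) The degree is 2 — the shape is more complex than any degree-1 curve.
(b) Against the integer gridlines: it misses every integer gridline on the x-axis.
(c) Putting this together gives p.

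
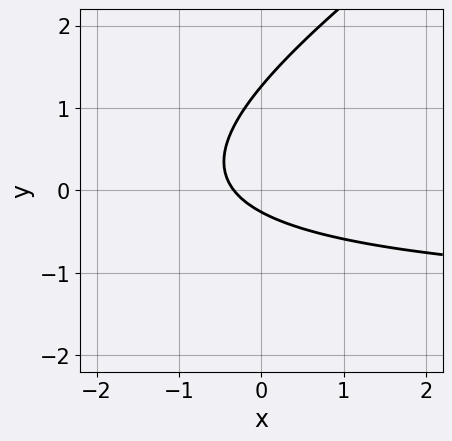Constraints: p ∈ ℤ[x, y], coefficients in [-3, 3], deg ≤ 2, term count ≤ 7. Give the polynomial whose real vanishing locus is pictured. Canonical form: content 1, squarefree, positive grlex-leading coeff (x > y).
2*x*y - 3*y^2 + 3*x + 3*y + 1

deg p = 2.
Matching integer coefficients to the picture gives p.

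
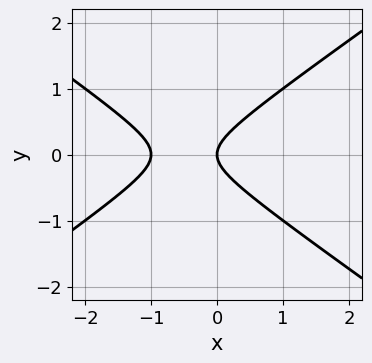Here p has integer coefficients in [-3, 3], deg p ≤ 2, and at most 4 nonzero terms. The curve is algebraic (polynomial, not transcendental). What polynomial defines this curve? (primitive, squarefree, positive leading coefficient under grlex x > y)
First, the degree is 2 — the shape is more complex than any degree-1 curve.
Then, symmetries: mirror symmetry y ↦ −y ⇒ only even powers of y.
Next, from the axis intercepts and sections: one y-axis crossing is at y = 0; among the integer gridlines, it crosses the x-axis at x ∈ {-1, 0}.
Finally, assembling these constraints gives the stated polynomial.

x^2 - 2*y^2 + x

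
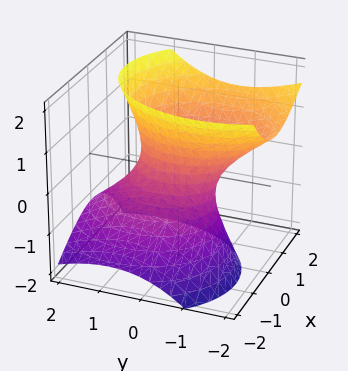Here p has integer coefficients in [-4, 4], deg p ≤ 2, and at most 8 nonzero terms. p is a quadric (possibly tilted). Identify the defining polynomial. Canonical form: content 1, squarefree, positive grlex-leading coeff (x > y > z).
First, the degree is 2 — a generic line meets the surface in up to 2 points.
Then, checking where it meets the axes: the y-axis gridline crossings are at y ∈ {-1, 1}; no z-intercept at any integer in the box.
Finally, the integer polynomial consistent with all of this is the stated p.

3*x^2 - 2*x*z + 2*y^2 + 2*y*z - 2*z^2 - 2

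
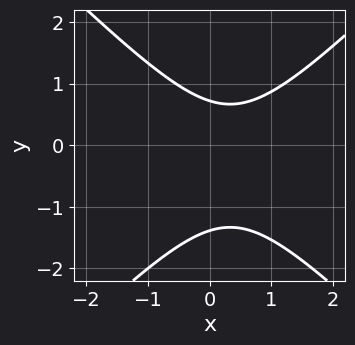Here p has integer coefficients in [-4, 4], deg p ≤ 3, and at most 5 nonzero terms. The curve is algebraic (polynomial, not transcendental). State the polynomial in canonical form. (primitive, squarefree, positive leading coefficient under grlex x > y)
3*x^2 - 3*y^2 - 2*x - 2*y + 3

1. Degree: no degree-1 curve has this shape, so deg p = 2.
2. Observable constraints: the curve avoids every integer x-axis point in the box.
3. Assembling these constraints gives the stated polynomial.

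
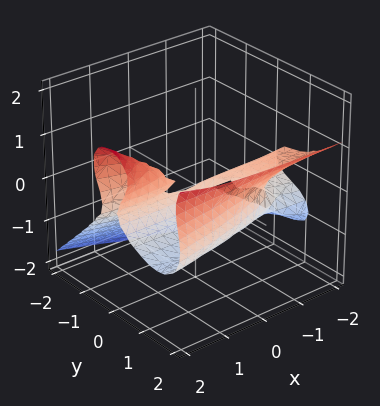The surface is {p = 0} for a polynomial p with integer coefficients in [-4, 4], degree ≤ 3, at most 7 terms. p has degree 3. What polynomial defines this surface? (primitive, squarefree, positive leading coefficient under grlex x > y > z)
1. deg p = 3.
2. From the visible intercepts: every point of the x-axis in the box is on the surface; it crosses the y-axis at the gridline y = 0; it meets the z-axis at z = 0 (among the integer gridlines).
3. Assembling these constraints gives the stated polynomial.

2*x*z^2 + 2*y^3 - 3*z^3 - x*y - 3*y^2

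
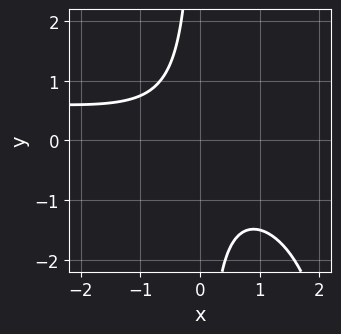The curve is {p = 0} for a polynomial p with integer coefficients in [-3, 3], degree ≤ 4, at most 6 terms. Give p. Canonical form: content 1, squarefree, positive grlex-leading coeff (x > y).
x^2*y - x^2 - 3*x*y - 2

1. The degree is 3 — no degree-2 curve has this shape.
2. Checking where it meets the axes: the curve avoids every integer y-axis point in the box; no x-intercept at any integer in the box.
3. Together with the visible shape, these determine p as stated.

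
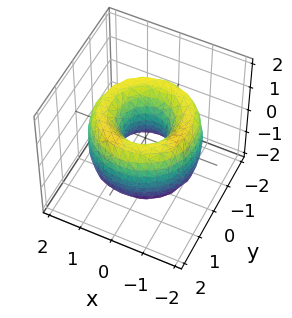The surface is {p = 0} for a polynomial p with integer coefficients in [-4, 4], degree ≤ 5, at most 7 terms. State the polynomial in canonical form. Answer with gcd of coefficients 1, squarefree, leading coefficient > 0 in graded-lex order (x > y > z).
(a) deg p = 4. A generic line meets the surface in up to 4 points.
(b) Symmetries: the surface is invariant under rotation about z: p = q(x² + y², z).
(c) Against the integer gridlines: it misses every integer gridline on the z-axis; a circular section at z = 1 has radius exactly 1.
(d) Solving for integer coefficients yields p as stated.

x^4 + 2*x^2*y^2 + y^4 - 3*x^2 - 3*y^2 + z^2 + 1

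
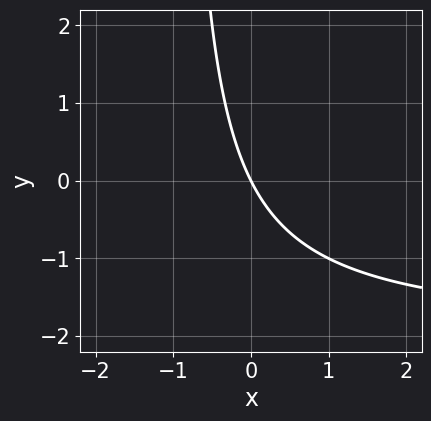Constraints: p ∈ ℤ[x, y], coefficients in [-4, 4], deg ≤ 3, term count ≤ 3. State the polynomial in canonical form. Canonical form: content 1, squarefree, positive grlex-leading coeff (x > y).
1. Degree: the shape is more complex than any degree-1 curve, so deg p = 2.
2. From the axis intercepts and sections: it meets the x-axis at x = 0 (among the integer gridlines); it crosses the y-axis at the gridline y = 0.
3. Solving for integer coefficients yields p as stated.

x*y + 2*x + y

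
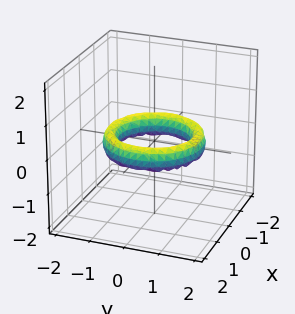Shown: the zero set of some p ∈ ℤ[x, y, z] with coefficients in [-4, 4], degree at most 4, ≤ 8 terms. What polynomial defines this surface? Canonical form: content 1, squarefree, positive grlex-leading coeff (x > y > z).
(a) deg p = 4. A generic line meets the surface in up to 4 points.
(b) Symmetry: the surface is invariant under rotation about z: p = q(x² + y², z).
(c) From the axis intercepts and sections: the surface avoids every integer z-axis point in the box; among the integer gridlines, it crosses the y-axis at y ∈ {-1, 1}; a circular section at z = 0 has radius exactly 1; among the integer gridlines, it crosses the x-axis at x ∈ {-1, 1}.
(d) Matching integer coefficients to the picture gives p.

x^4 + 2*x^2*y^2 + y^4 - 3*x^2 - 3*y^2 + 2*z^2 + 2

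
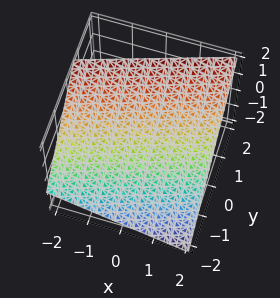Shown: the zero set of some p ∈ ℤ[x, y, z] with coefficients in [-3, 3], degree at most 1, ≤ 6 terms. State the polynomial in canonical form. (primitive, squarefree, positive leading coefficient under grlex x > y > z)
1. deg p = 1. Every cross-section is a straight line — this is a plane.
2. Checking where it meets the axes: one x-axis crossing is at x = 2.
3. Putting this together gives p.

x - 3*y + 3*z - 2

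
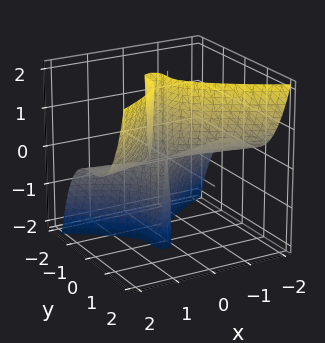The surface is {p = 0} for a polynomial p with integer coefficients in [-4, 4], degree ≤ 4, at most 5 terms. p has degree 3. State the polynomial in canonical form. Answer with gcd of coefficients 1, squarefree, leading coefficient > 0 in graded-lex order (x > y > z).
1. Degree: no degree-2 surface has this shape, so deg p = 3.
2. Reading off the gridlines: every point of the x-axis in the box is on the surface; one y-axis crossing is at y = 0.
3. Assembling these constraints gives the stated polynomial.

2*x^2*z - 3*y^3 - x*z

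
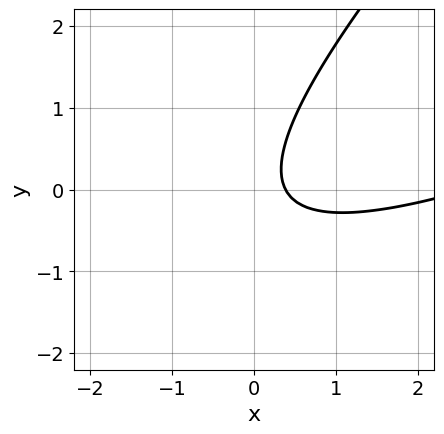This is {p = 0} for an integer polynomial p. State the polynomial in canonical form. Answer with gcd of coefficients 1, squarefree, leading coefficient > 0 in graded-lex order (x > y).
First, the degree is 2 — the shape is more complex than any degree-1 curve.
Then, reading off the gridlines: no y-intercept at any integer in the box.
Finally, putting this together gives p.

x^2 - 3*x*y + 2*y^2 - 3*x + 1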